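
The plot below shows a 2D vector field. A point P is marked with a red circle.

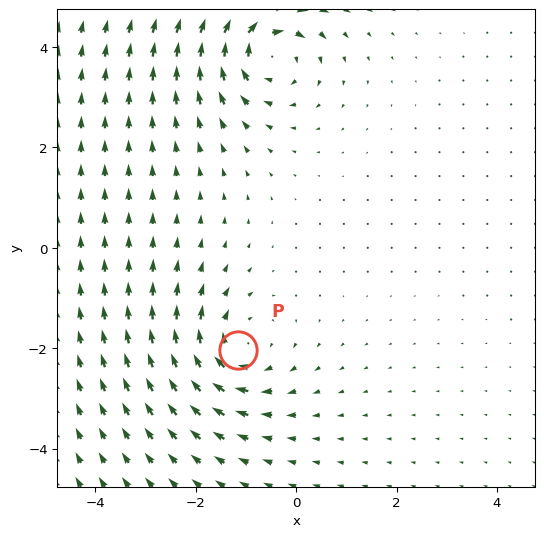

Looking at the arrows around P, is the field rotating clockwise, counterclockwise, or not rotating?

Near P at (-1.2, -2.0) the arrows circulate clockwise. The curl (z-component) there is about -5; negative curl means clockwise rotation.

clockwise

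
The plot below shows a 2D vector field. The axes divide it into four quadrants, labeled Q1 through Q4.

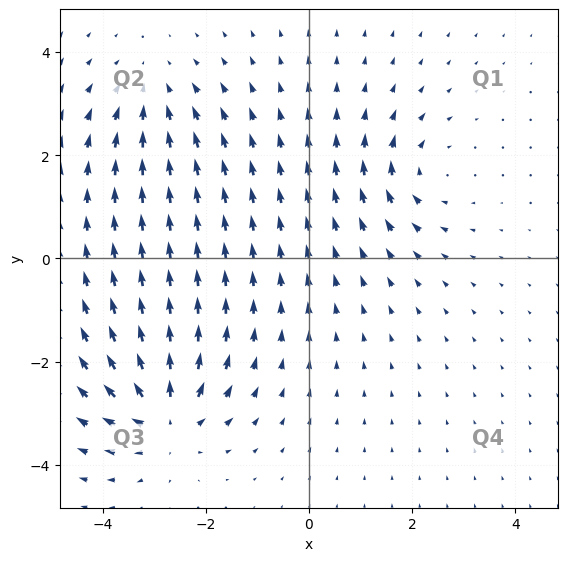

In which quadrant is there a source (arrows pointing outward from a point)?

Q3

The source sits at approximately (-2.8, -3.1), which lies in quadrant Q3. The divergence there is about +5, positive as expected for a source.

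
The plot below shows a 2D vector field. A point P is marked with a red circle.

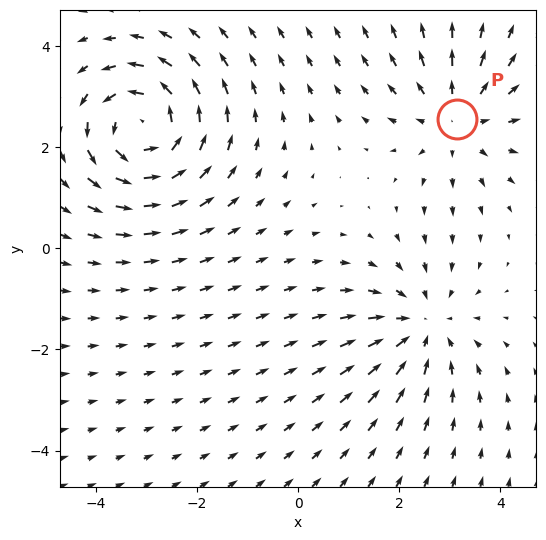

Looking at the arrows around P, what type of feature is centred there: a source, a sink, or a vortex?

At P (3.1, 2.5) the arrows spread outward. Divergence about +3, curl ≈0 — positive divergence with near-zero curl is a source.

source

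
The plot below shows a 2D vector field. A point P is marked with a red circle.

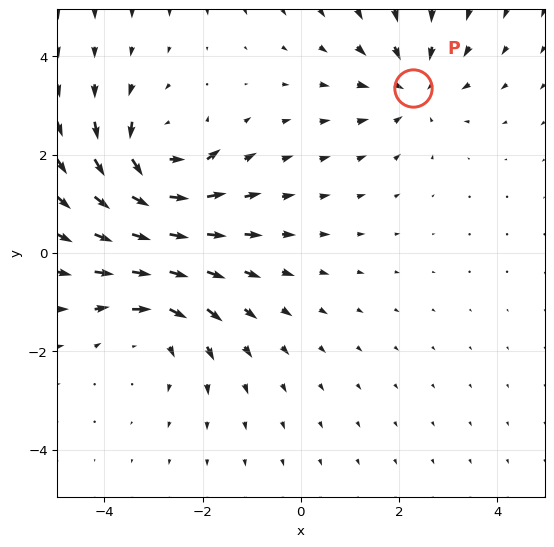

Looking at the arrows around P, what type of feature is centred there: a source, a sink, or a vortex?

sink

At P (2.3, 3.4) the arrows converge inward. Divergence about -3, curl ≈0 — negative divergence with near-zero curl is a sink.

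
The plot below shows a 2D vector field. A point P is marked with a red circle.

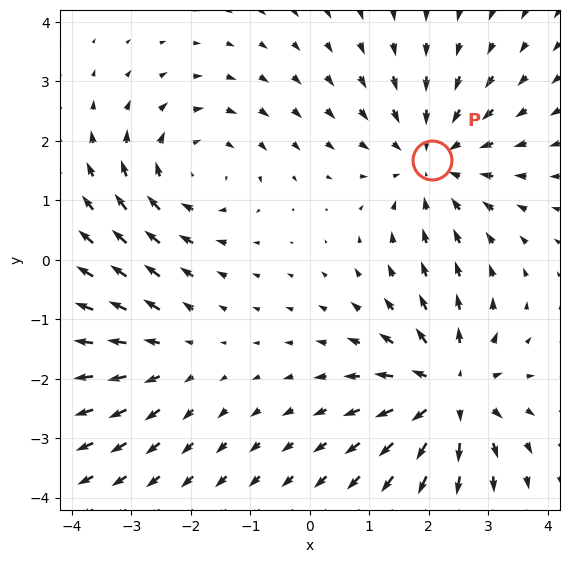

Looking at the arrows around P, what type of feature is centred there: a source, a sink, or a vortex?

At P (2.1, 1.7) the arrows converge inward. Divergence about -4, curl ≈0 — negative divergence with near-zero curl is a sink.

sink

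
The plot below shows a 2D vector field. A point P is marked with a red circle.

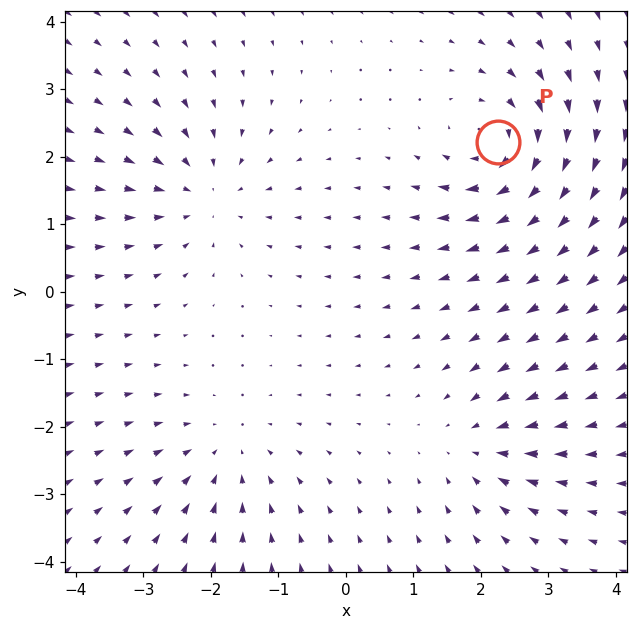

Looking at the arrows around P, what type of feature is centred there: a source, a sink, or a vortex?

vortex

At P (2.3, 2.2) the arrows circulate clockwise. Divergence ≈0, curl about -7 — near-zero divergence with nonzero curl is a vortex.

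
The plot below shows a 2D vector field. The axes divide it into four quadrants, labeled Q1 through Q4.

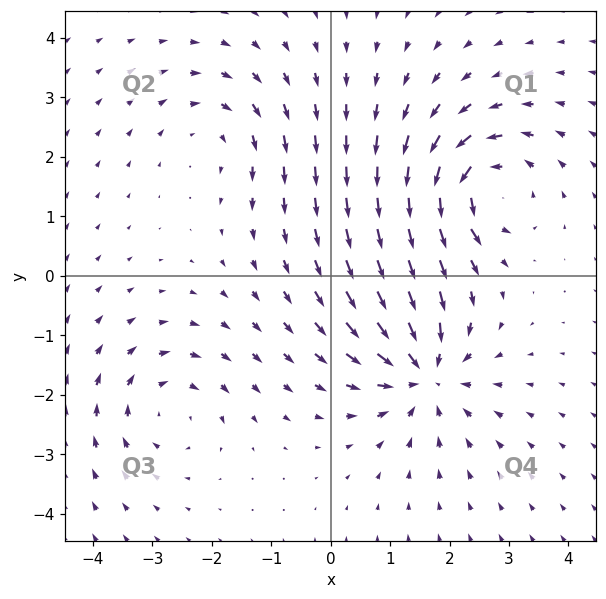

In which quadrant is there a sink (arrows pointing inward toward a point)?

The sink sits at approximately (1.6, -1.6), which lies in quadrant Q4. The divergence there is about -5, negative as expected for a sink.

Q4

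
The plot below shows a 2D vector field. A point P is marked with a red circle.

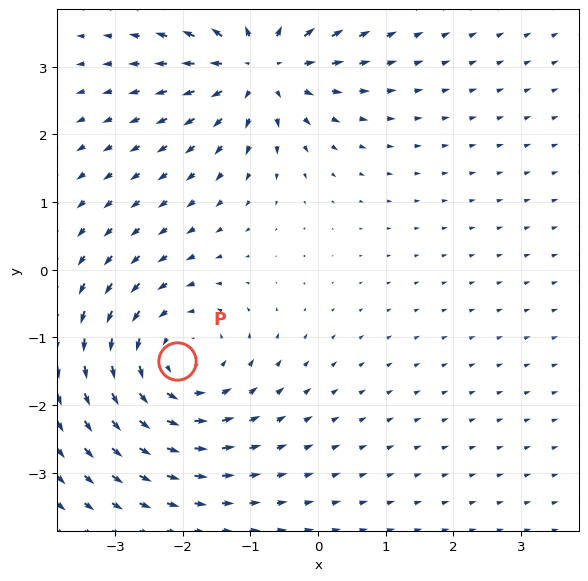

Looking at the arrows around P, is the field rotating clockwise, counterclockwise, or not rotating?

Near P at (-2.1, -1.3) the arrows circulate counterclockwise. The curl (z-component) there is about +3; positive curl means counterclockwise rotation.

counterclockwise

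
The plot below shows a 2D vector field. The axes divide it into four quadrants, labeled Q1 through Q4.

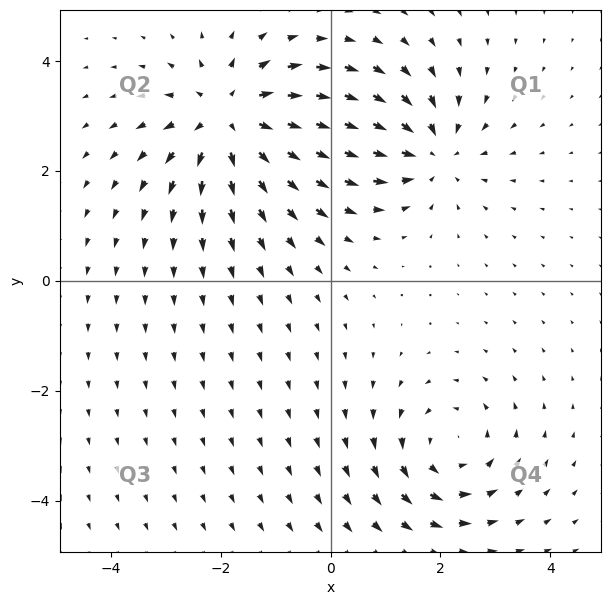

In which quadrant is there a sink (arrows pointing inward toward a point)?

Q1

The sink sits at approximately (1.8, 2.3), which lies in quadrant Q1. The divergence there is about -4, negative as expected for a sink.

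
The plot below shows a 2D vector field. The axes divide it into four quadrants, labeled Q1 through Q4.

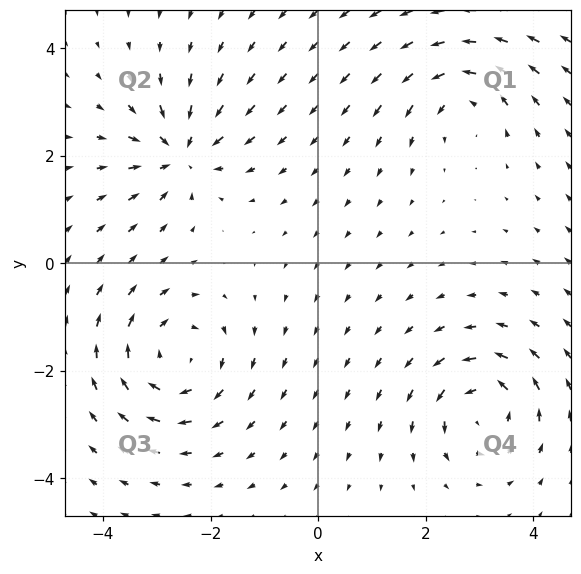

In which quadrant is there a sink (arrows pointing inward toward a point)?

The sink sits at approximately (-2.6, 2.1), which lies in quadrant Q2. The divergence there is about -5, negative as expected for a sink.

Q2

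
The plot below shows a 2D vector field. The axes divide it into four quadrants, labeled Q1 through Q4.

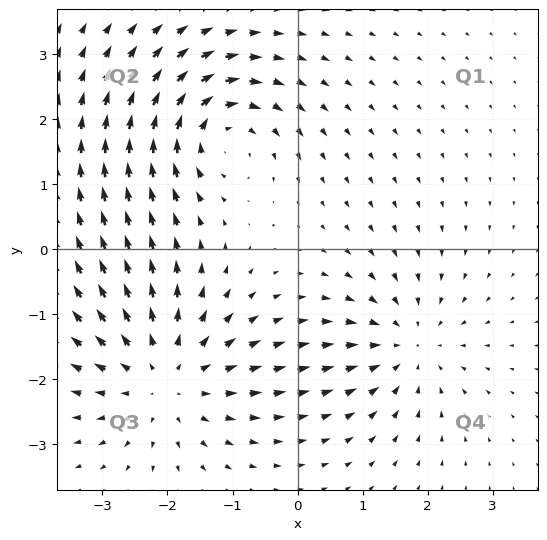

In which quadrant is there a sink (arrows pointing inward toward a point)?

Q4

The sink sits at approximately (1.7, -1.5), which lies in quadrant Q4. The divergence there is about -4, negative as expected for a sink.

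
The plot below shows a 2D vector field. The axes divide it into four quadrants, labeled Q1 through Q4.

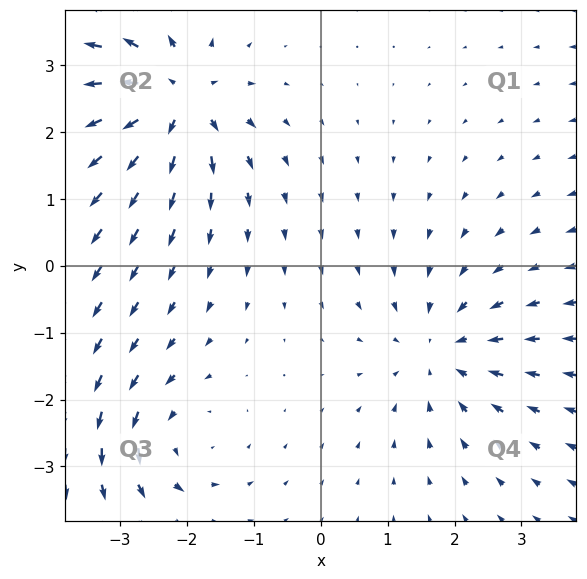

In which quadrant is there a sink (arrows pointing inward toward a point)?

The sink sits at approximately (1.8, -1.3), which lies in quadrant Q4. The divergence there is about -4, negative as expected for a sink.

Q4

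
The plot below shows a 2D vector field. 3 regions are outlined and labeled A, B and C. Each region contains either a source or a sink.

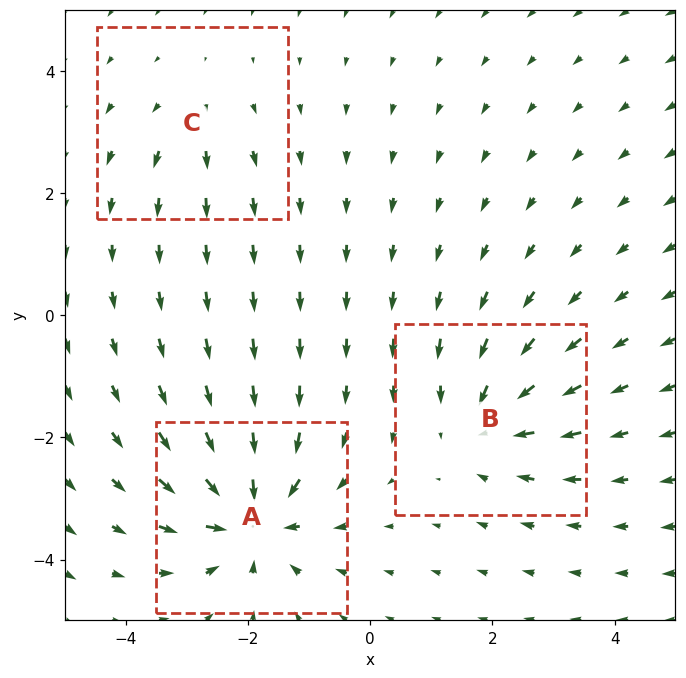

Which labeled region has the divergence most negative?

Divergence at each region's feature centre — A: about -6, B: about -4, C: about +2. Region A is most negative.

A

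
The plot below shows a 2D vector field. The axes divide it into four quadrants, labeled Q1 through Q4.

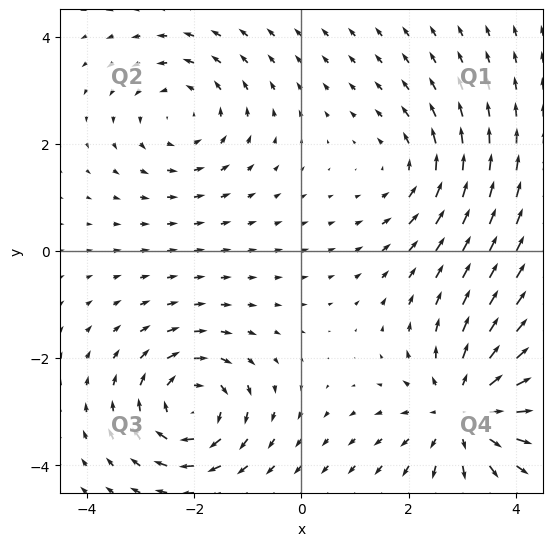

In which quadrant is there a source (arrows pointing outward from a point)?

Q4

The source sits at approximately (3.0, -3.0), which lies in quadrant Q4. The divergence there is about +4, positive as expected for a source.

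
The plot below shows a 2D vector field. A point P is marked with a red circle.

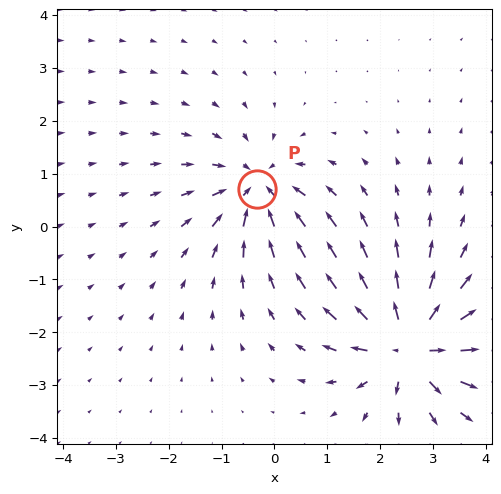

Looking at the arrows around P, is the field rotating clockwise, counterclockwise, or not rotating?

Near P at (-0.3, 0.7) the arrows show no circulation. The curl there is ≈0.

not rotating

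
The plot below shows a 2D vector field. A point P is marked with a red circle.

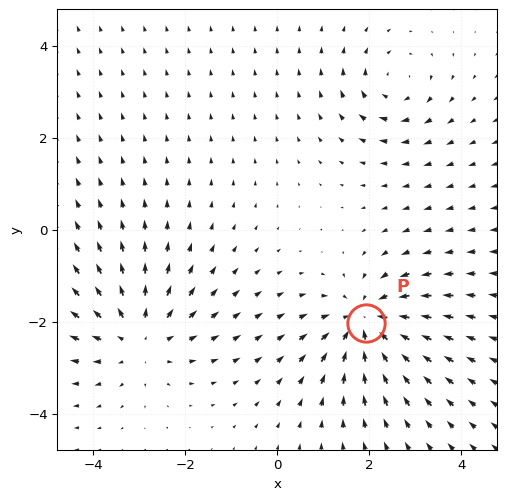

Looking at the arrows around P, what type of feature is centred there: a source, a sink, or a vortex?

sink

At P (1.9, -2.0) the arrows converge inward. Divergence about -5, curl ≈0 — negative divergence with near-zero curl is a sink.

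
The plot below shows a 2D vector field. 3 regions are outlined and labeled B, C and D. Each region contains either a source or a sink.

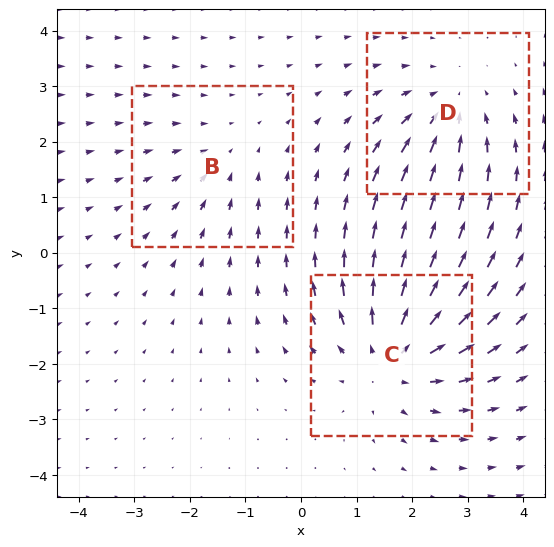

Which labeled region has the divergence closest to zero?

B

Divergence at each region's feature centre — B: about -2, C: about +4, D: about -3. Region B is closest to zero.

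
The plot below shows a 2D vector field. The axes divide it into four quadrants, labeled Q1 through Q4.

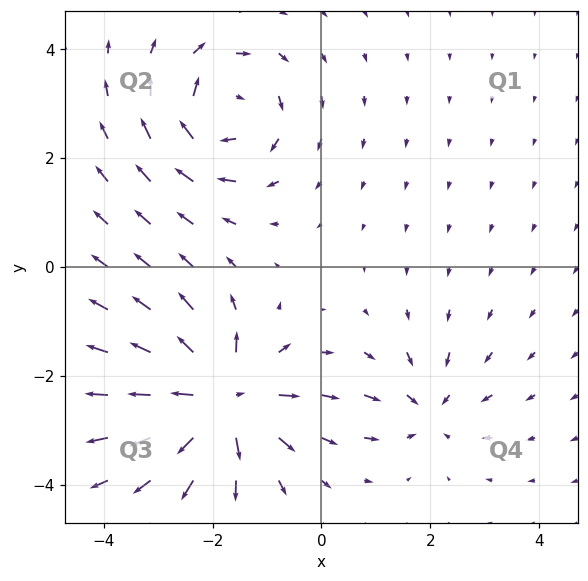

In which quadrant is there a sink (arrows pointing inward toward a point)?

The sink sits at approximately (2.0, -2.6), which lies in quadrant Q4. The divergence there is about -3, negative as expected for a sink.

Q4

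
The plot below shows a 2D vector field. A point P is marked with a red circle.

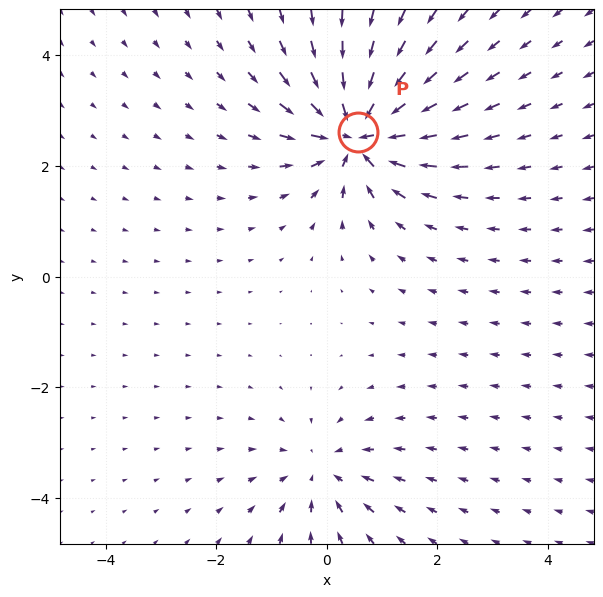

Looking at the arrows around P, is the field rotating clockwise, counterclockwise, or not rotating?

Near P at (0.6, 2.6) the arrows show no circulation. The curl there is ≈0.

not rotating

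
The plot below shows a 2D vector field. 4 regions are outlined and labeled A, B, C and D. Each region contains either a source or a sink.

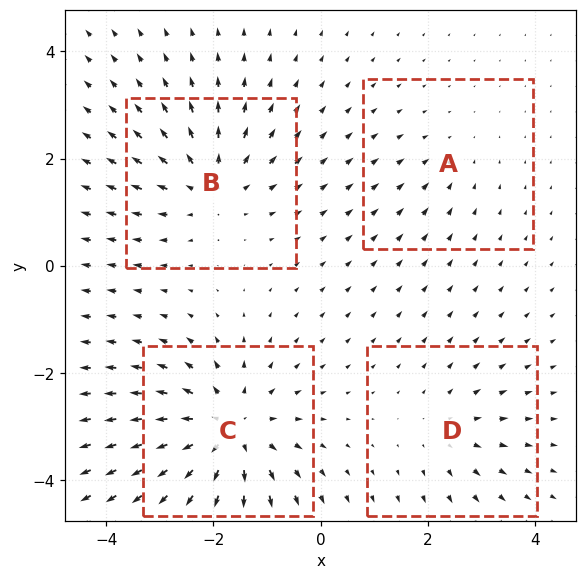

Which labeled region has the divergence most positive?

Divergence at each region's feature centre — A: about -2, B: about +5, C: about +7, D: about +3. Region C is most positive.

C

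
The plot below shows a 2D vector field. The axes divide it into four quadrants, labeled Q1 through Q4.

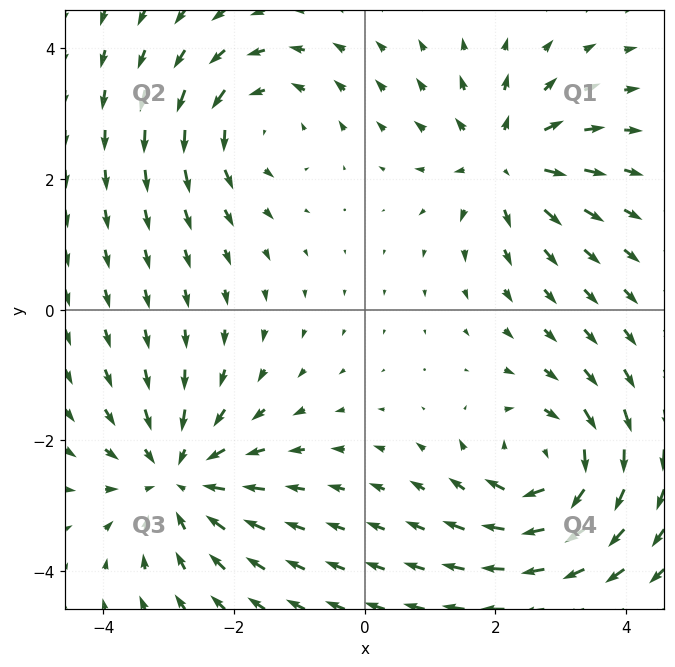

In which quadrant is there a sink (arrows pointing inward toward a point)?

The sink sits at approximately (-2.9, -2.6), which lies in quadrant Q3. The divergence there is about -4, negative as expected for a sink.

Q3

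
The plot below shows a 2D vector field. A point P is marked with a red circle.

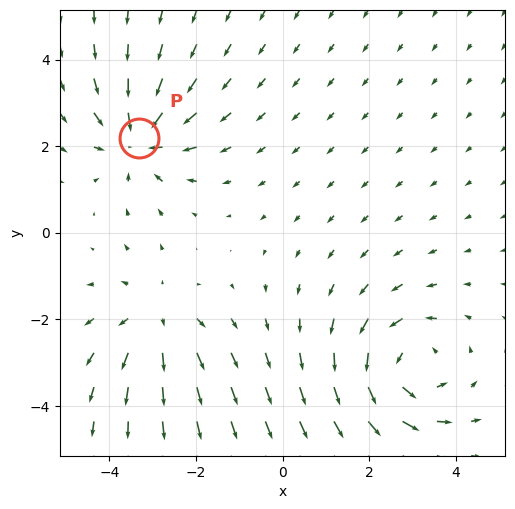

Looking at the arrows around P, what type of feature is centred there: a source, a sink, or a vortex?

sink

At P (-3.3, 2.2) the arrows converge inward. Divergence about -3, curl ≈0 — negative divergence with near-zero curl is a sink.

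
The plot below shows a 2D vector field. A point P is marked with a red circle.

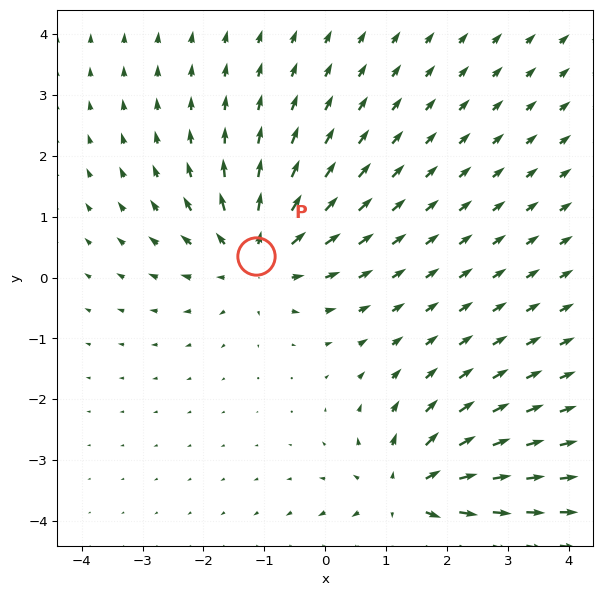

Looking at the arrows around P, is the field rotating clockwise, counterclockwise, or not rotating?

not rotating

Near P at (-1.1, 0.4) the arrows show no circulation. The curl there is ≈0.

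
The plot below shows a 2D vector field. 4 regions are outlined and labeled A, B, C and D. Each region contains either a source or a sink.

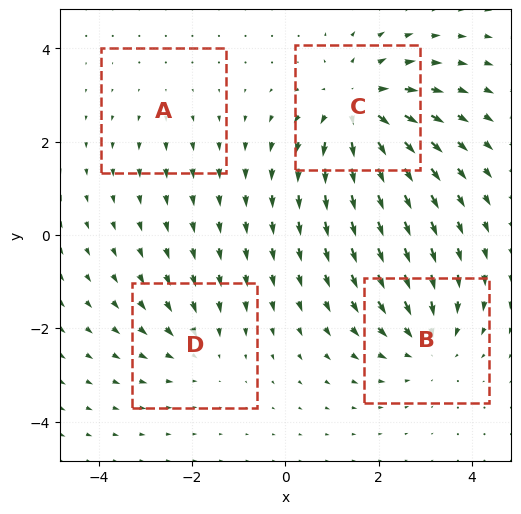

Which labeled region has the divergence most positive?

Divergence at each region's feature centre — A: about +2, B: about -4, C: about +6, D: about -3. Region C is most positive.

C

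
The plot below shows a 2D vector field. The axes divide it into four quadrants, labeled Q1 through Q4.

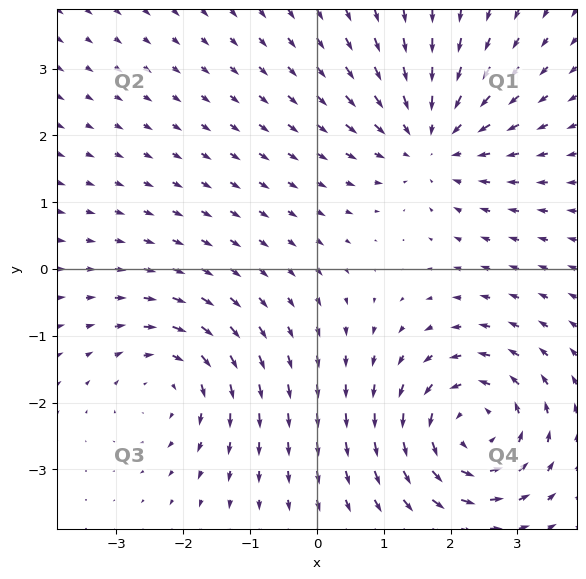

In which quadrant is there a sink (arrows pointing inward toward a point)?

Q1

The sink sits at approximately (1.7, 1.9), which lies in quadrant Q1. The divergence there is about -3, negative as expected for a sink.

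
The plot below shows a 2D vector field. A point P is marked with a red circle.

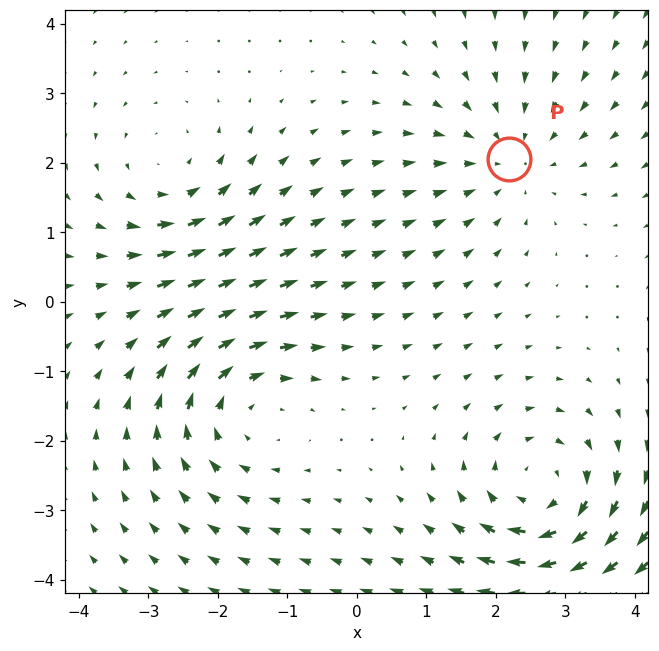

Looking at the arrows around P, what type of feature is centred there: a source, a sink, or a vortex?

At P (2.2, 2.1) the arrows converge inward. Divergence about -3, curl ≈0 — negative divergence with near-zero curl is a sink.

sink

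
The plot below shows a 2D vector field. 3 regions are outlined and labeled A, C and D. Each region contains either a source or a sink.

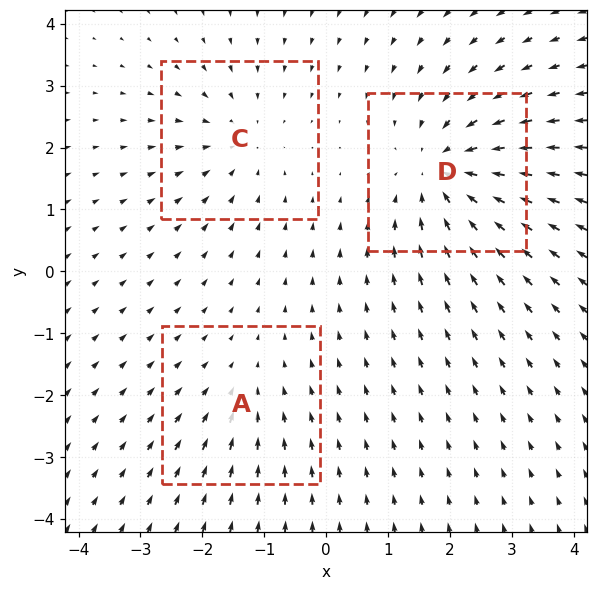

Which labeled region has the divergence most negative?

D

Divergence at each region's feature centre — A: about -2, C: about -3, D: about -5. Region D is most negative.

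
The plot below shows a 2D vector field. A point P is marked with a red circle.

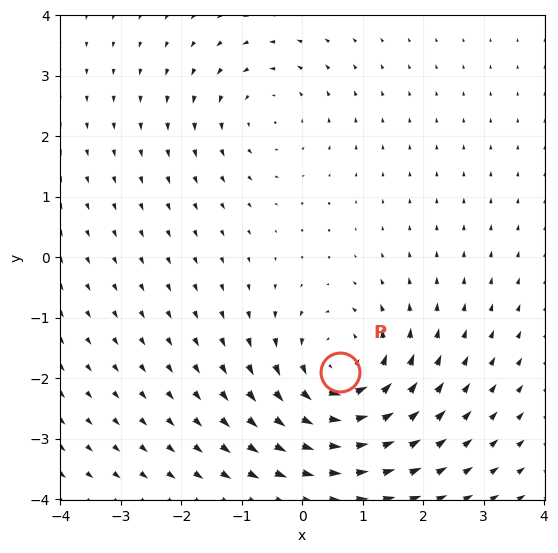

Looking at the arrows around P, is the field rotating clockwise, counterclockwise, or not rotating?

Near P at (0.6, -1.9) the arrows circulate counterclockwise. The curl (z-component) there is about +5; positive curl means counterclockwise rotation.

counterclockwise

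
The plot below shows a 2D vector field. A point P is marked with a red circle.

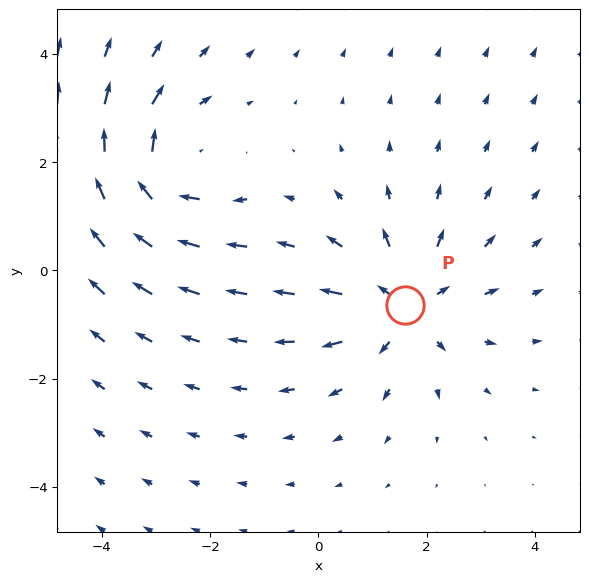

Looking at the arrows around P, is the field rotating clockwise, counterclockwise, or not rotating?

not rotating

Near P at (1.6, -0.6) the arrows show no circulation. The curl there is ≈0.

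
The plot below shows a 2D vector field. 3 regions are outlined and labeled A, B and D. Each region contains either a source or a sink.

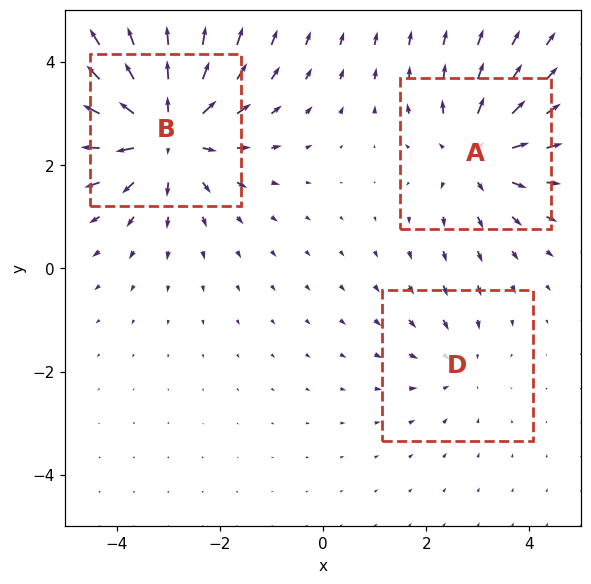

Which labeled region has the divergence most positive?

B

Divergence at each region's feature centre — A: about +3, B: about +5, D: about -2. Region B is most positive.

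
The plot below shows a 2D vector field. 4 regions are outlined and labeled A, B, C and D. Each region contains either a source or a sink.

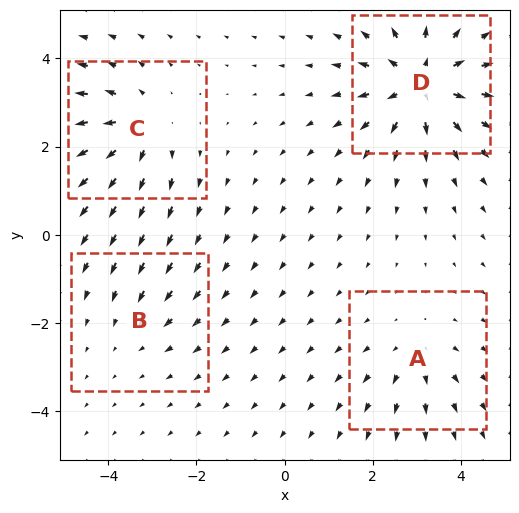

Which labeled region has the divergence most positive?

D

Divergence at each region's feature centre — A: about +3, B: about -2, C: about +5, D: about +7. Region D is most positive.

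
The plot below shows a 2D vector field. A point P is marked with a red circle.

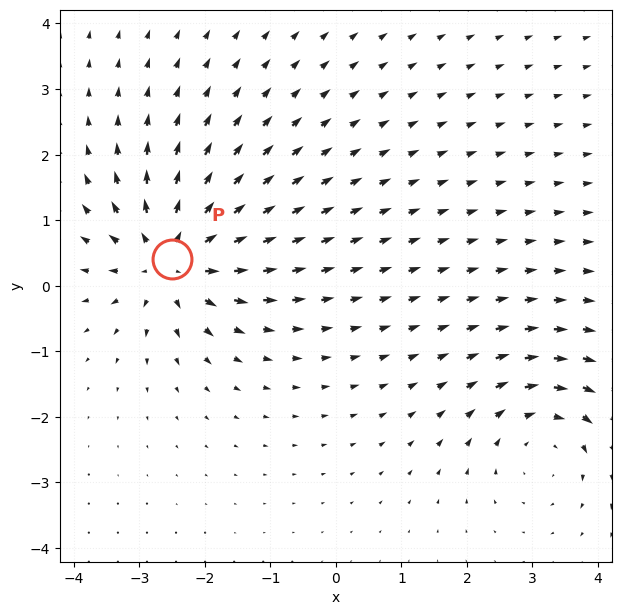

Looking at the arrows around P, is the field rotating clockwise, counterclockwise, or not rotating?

not rotating

Near P at (-2.5, 0.4) the arrows show no circulation. The curl there is ≈0.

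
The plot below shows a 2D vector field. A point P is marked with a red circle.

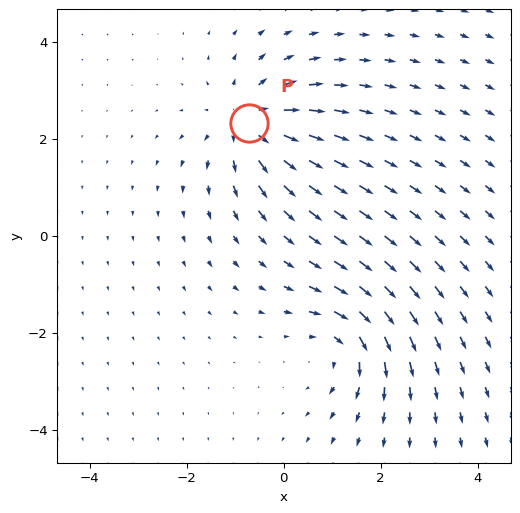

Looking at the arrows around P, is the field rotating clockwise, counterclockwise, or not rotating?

Near P at (-0.7, 2.3) the arrows show no circulation. The curl there is ≈0.

not rotating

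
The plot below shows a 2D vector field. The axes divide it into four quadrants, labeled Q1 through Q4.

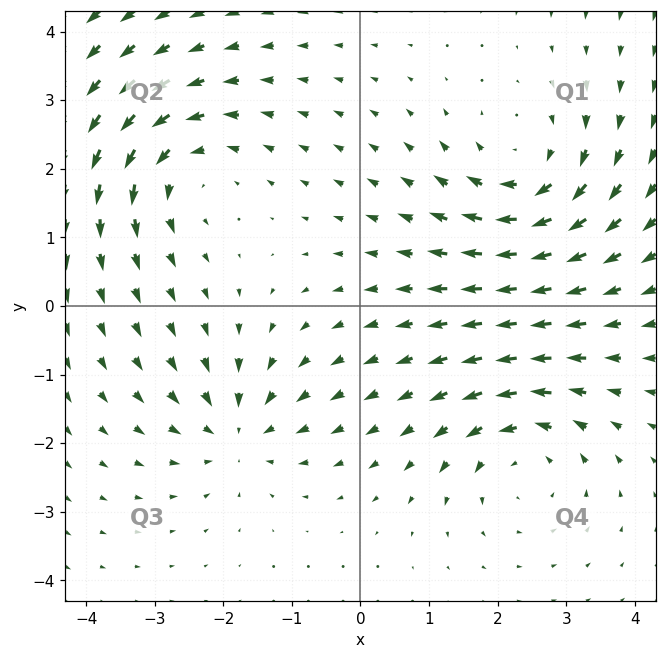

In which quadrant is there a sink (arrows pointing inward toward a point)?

Q3

The sink sits at approximately (-1.8, -1.8), which lies in quadrant Q3. The divergence there is about -3, negative as expected for a sink.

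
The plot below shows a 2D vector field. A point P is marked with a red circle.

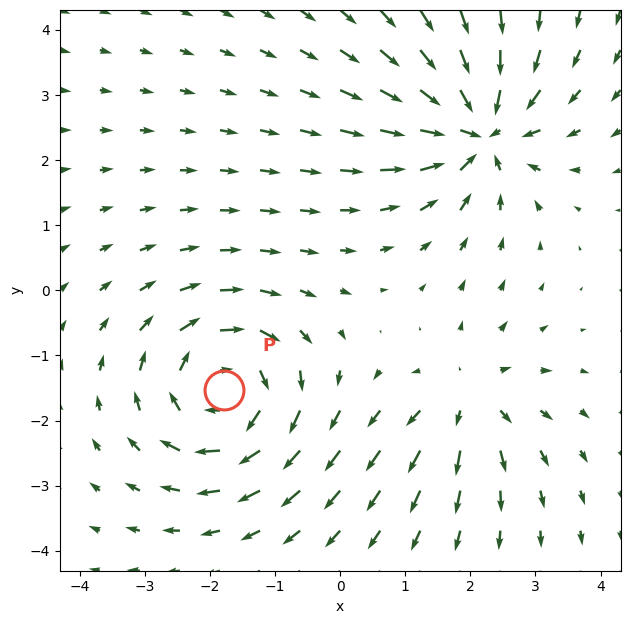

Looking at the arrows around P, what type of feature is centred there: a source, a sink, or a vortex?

At P (-1.8, -1.5) the arrows circulate clockwise. Divergence ≈0, curl about -5 — near-zero divergence with nonzero curl is a vortex.

vortex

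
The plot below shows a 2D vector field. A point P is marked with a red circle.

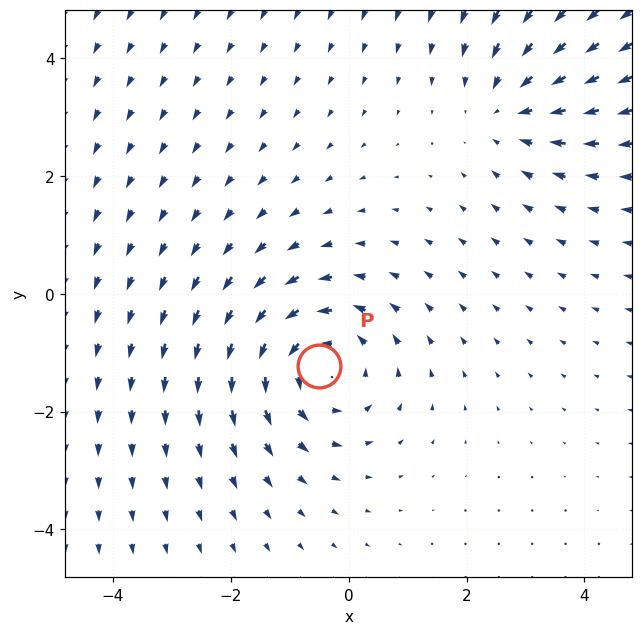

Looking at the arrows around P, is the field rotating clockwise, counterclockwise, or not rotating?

counterclockwise

Near P at (-0.5, -1.2) the arrows circulate counterclockwise. The curl (z-component) there is about +4; positive curl means counterclockwise rotation.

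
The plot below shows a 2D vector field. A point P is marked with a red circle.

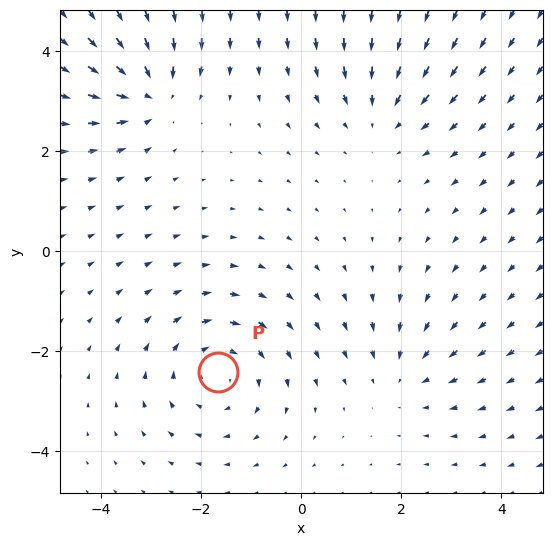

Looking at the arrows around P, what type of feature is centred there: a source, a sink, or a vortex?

vortex

At P (-1.7, -2.4) the arrows circulate clockwise. Divergence ≈0, curl about -4 — near-zero divergence with nonzero curl is a vortex.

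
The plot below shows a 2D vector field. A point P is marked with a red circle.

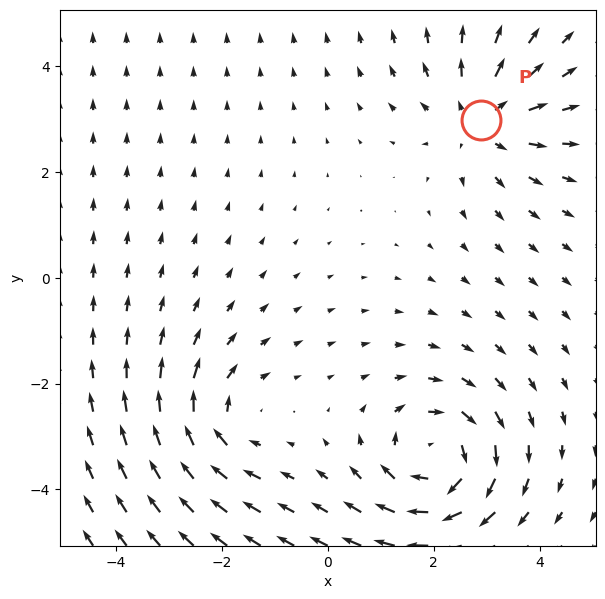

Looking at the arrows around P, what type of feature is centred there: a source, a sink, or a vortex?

source

At P (2.9, 3.0) the arrows spread outward. Divergence about +4, curl ≈0 — positive divergence with near-zero curl is a source.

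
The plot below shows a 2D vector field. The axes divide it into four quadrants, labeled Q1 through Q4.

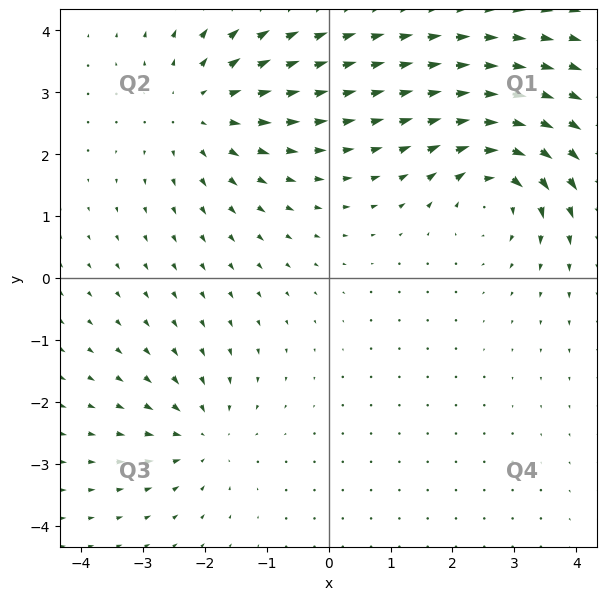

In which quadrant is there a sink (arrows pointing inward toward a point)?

Q3

The sink sits at approximately (-2.0, -2.6), which lies in quadrant Q3. The divergence there is about -4, negative as expected for a sink.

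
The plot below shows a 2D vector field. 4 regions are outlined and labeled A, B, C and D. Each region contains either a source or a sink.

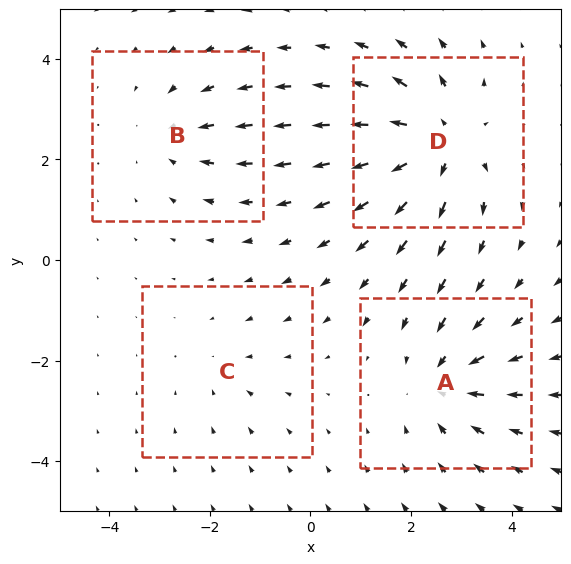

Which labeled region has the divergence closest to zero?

Divergence at each region's feature centre — A: about -4, B: about -3, C: about -2, D: about +6. Region C is closest to zero.

C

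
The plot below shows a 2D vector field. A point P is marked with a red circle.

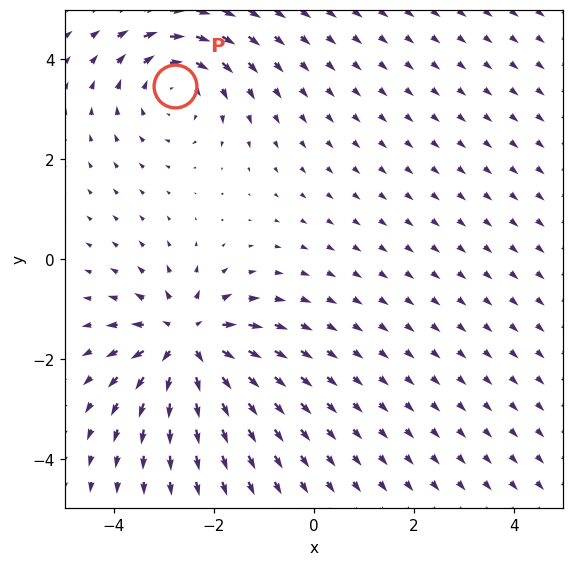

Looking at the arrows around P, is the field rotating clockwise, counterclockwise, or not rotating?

Near P at (-2.8, 3.5) the arrows circulate clockwise. The curl (z-component) there is about -3; negative curl means clockwise rotation.

clockwise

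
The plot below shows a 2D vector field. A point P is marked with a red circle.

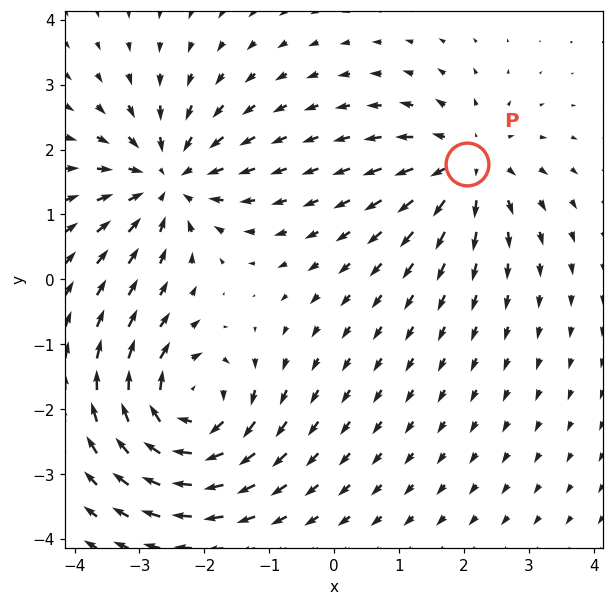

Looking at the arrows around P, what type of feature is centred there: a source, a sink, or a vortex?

At P (2.0, 1.8) the arrows spread outward. Divergence about +4, curl ≈0 — positive divergence with near-zero curl is a source.

source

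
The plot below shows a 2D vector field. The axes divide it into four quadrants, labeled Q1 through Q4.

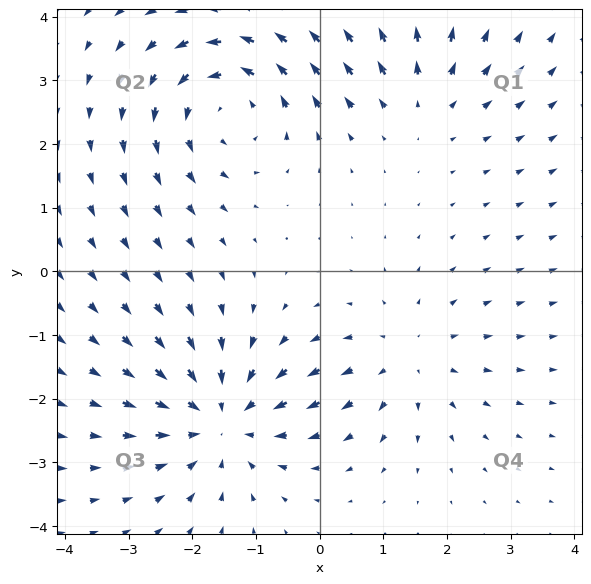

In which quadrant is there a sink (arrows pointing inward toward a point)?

The sink sits at approximately (-1.5, -2.3), which lies in quadrant Q3. The divergence there is about -4, negative as expected for a sink.

Q3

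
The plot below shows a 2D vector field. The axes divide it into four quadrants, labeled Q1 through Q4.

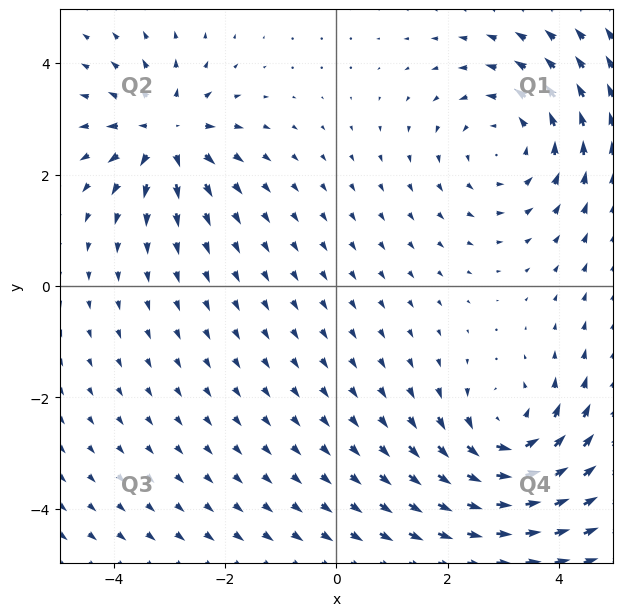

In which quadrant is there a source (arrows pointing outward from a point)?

Q2

The source sits at approximately (-3.1, 2.7), which lies in quadrant Q2. The divergence there is about +5, positive as expected for a source.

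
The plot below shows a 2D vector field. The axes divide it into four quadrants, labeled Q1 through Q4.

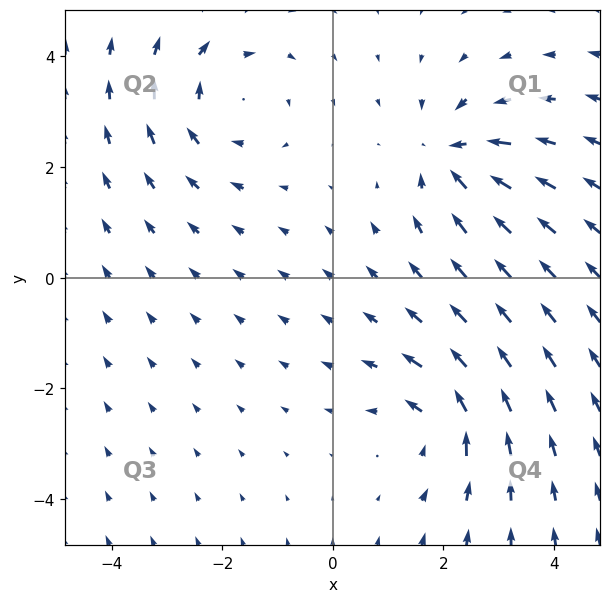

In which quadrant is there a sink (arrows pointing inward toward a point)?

Q1

The sink sits at approximately (2.2, 2.2), which lies in quadrant Q1. The divergence there is about -4, negative as expected for a sink.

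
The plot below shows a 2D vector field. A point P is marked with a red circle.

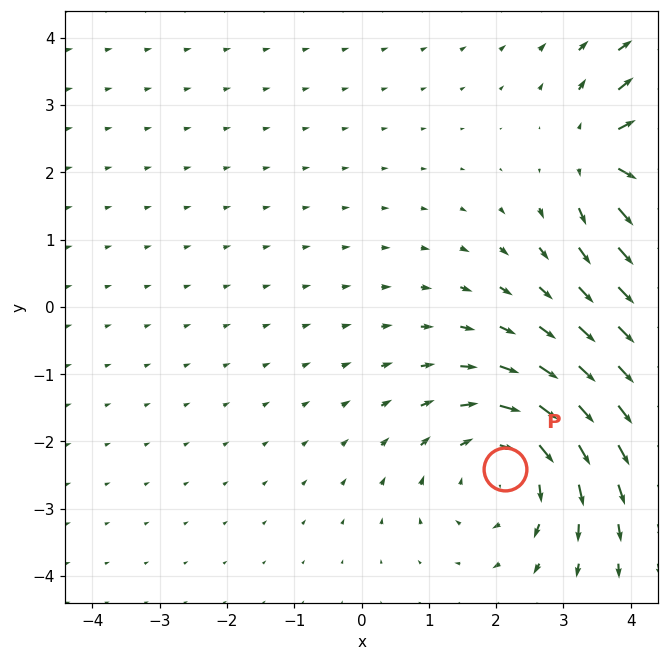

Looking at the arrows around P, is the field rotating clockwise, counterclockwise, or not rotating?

Near P at (2.1, -2.4) the arrows circulate clockwise. The curl (z-component) there is about -4; negative curl means clockwise rotation.

clockwise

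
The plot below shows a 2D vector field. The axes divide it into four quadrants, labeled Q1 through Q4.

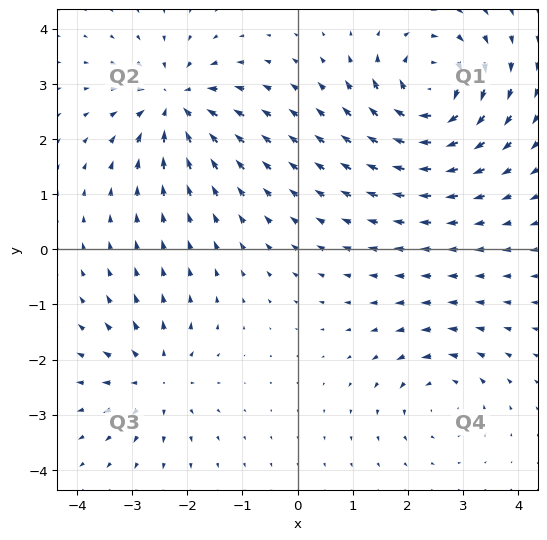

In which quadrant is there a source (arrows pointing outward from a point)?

Q3

The source sits at approximately (-2.6, -2.3), which lies in quadrant Q3. The divergence there is about +4, positive as expected for a source.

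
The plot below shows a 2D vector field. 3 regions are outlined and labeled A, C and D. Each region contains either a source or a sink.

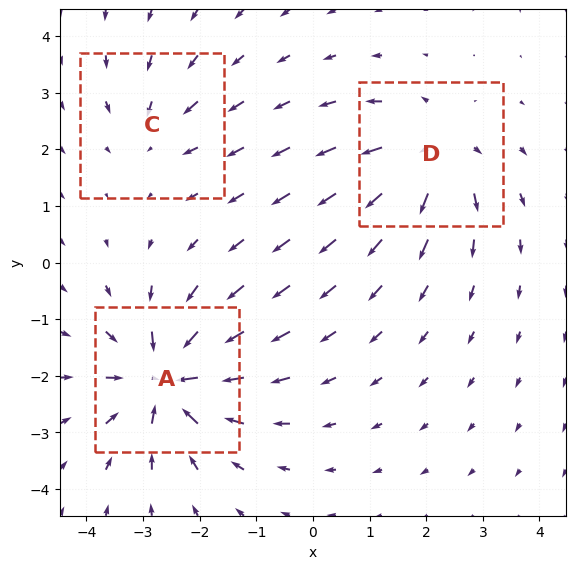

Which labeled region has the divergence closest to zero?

C

Divergence at each region's feature centre — A: about -5, C: about -2, D: about +4. Region C is closest to zero.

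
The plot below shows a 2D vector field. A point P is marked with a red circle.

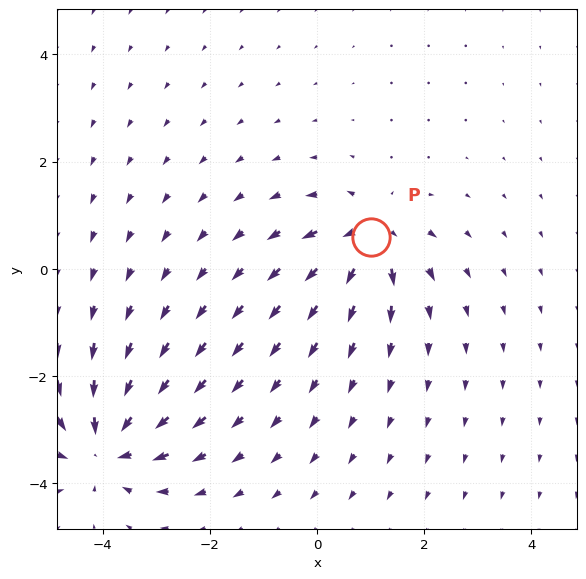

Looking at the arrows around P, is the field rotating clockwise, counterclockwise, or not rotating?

not rotating

Near P at (1.0, 0.6) the arrows show no circulation. The curl there is ≈0.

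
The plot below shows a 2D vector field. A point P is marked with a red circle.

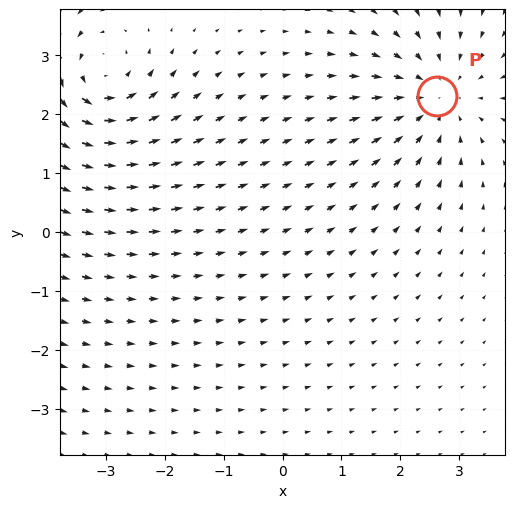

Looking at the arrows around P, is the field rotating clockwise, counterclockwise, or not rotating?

Near P at (2.6, 2.3) the arrows show no circulation. The curl there is ≈0.

not rotating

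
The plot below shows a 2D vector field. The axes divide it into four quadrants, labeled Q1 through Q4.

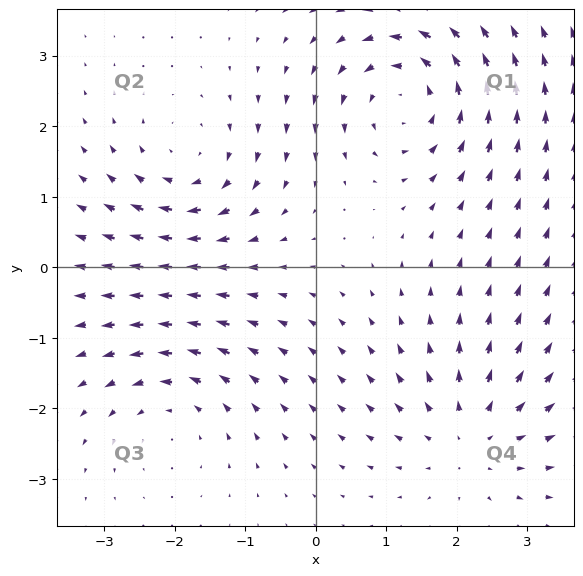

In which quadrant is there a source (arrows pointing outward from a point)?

Q4

The source sits at approximately (2.2, -2.4), which lies in quadrant Q4. The divergence there is about +3, positive as expected for a source.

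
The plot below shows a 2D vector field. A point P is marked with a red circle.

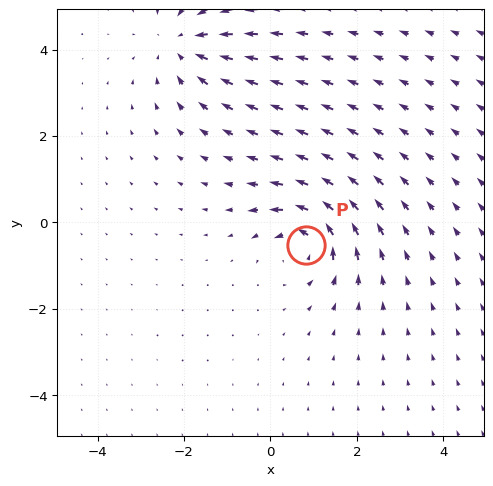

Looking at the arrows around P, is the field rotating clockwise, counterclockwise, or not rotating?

Near P at (0.8, -0.5) the arrows circulate counterclockwise. The curl (z-component) there is about +6; positive curl means counterclockwise rotation.

counterclockwise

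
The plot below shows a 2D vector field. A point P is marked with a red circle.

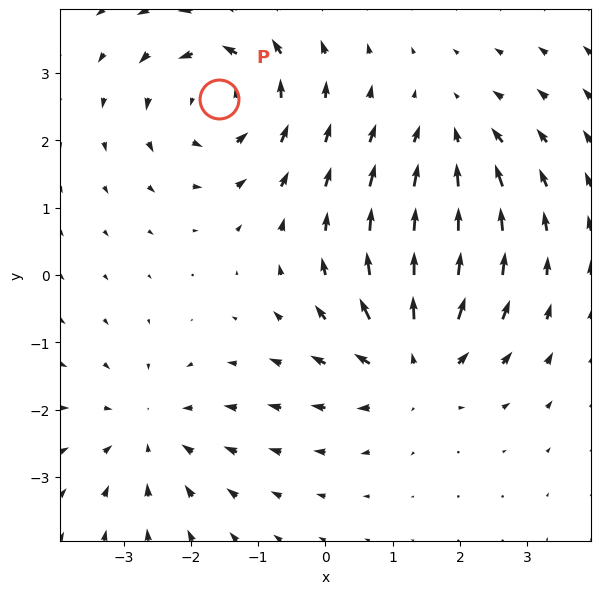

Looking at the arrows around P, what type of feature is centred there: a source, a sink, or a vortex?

At P (-1.6, 2.6) the arrows circulate counterclockwise. Divergence ≈0, curl about +5 — near-zero divergence with nonzero curl is a vortex.

vortex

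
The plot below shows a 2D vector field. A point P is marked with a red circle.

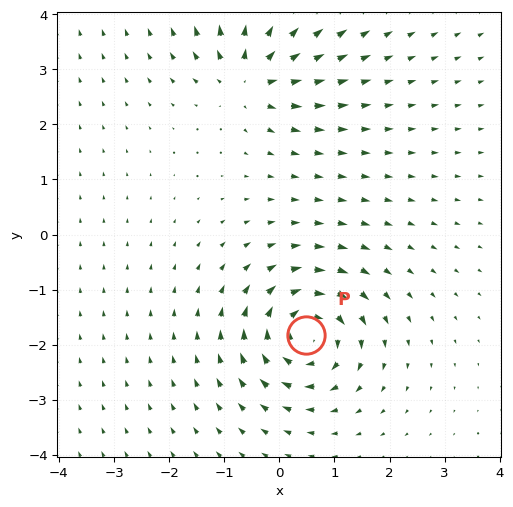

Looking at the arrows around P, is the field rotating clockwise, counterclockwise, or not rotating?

Near P at (0.5, -1.8) the arrows circulate clockwise. The curl (z-component) there is about -7; negative curl means clockwise rotation.

clockwise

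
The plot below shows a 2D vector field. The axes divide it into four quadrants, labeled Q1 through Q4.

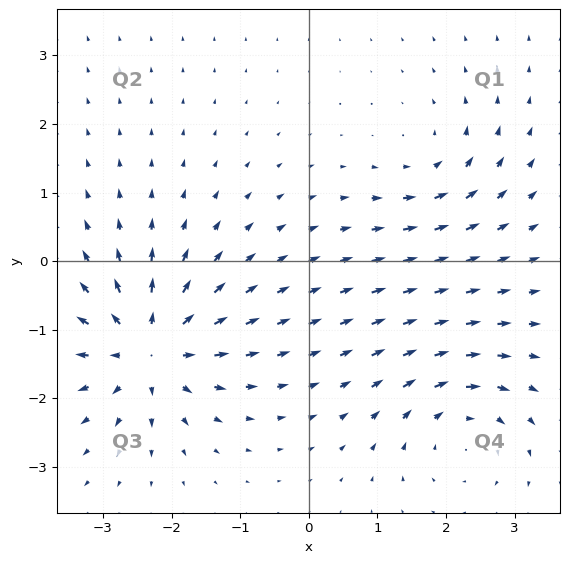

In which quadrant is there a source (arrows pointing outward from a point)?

Q3

The source sits at approximately (-2.3, -1.3), which lies in quadrant Q3. The divergence there is about +7, positive as expected for a source.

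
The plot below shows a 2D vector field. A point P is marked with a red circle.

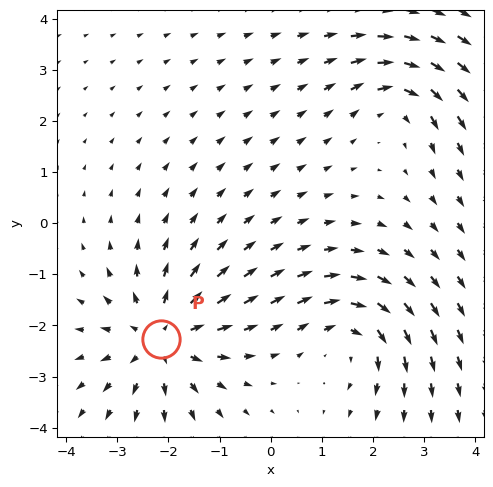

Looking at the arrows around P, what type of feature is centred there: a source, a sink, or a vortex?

source

At P (-2.1, -2.3) the arrows spread outward. Divergence about +5, curl ≈0 — positive divergence with near-zero curl is a source.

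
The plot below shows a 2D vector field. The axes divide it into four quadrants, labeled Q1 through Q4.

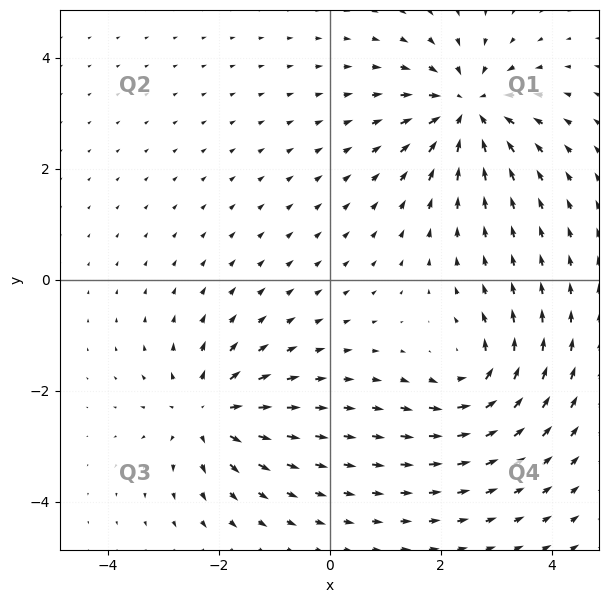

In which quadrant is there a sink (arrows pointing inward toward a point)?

The sink sits at approximately (2.5, 3.1), which lies in quadrant Q1. The divergence there is about -6, negative as expected for a sink.

Q1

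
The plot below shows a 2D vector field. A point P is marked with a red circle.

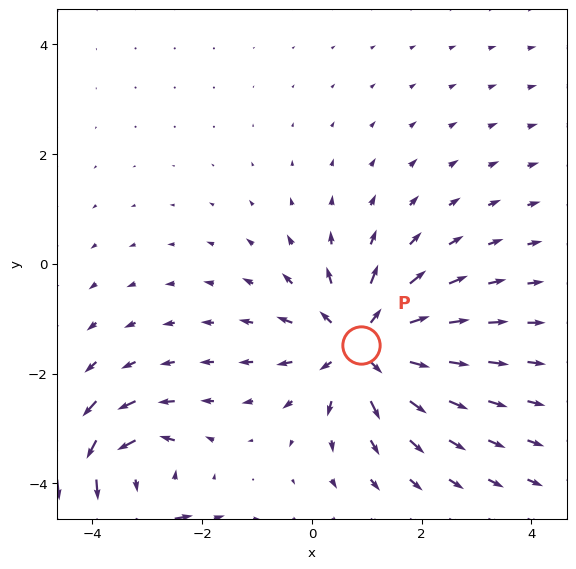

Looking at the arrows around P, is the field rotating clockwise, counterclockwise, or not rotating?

Near P at (0.9, -1.5) the arrows show no circulation. The curl there is ≈0.

not rotating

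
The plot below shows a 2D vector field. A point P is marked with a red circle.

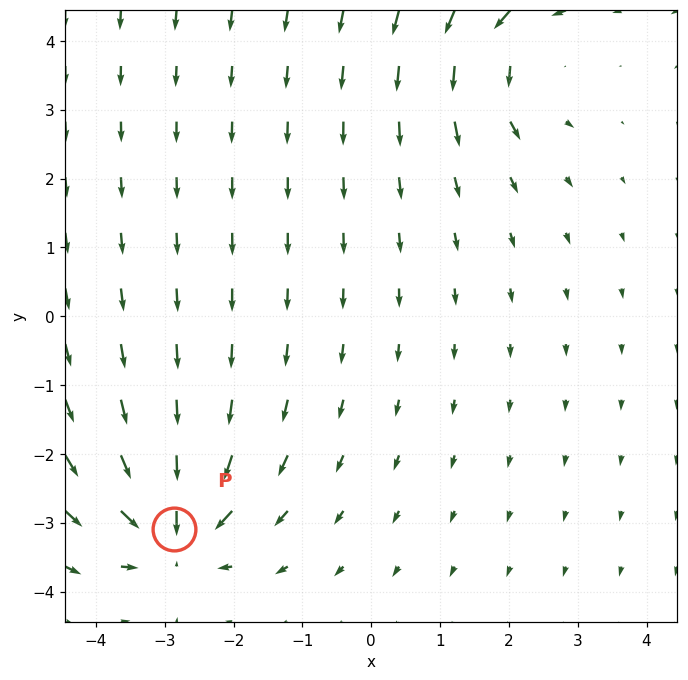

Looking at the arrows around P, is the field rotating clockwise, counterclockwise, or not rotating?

not rotating

Near P at (-2.9, -3.1) the arrows show no circulation. The curl there is ≈0.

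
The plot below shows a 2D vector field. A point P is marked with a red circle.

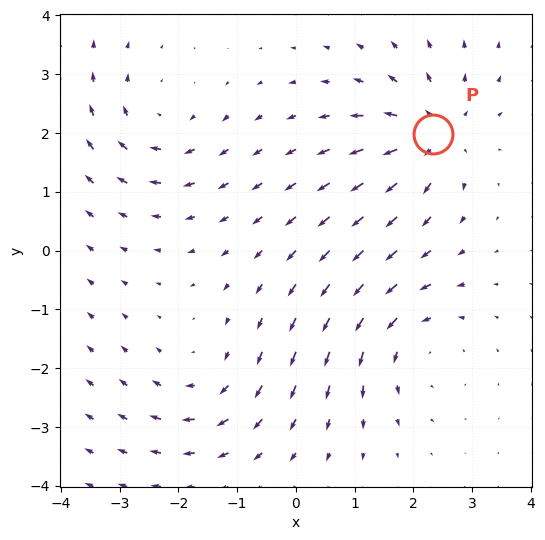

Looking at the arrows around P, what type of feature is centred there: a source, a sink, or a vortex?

At P (2.3, 2.0) the arrows spread outward. Divergence about +6, curl ≈0 — positive divergence with near-zero curl is a source.

source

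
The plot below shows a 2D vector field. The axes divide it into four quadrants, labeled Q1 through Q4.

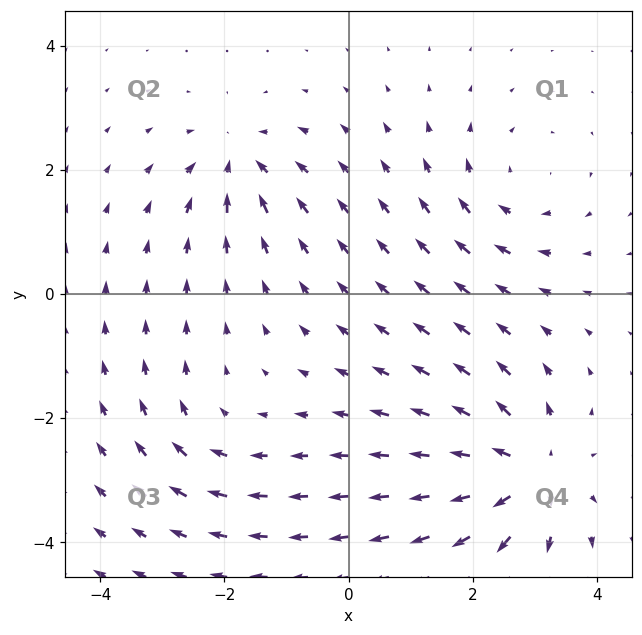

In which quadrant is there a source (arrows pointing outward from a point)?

Q4

The source sits at approximately (2.9, -2.9), which lies in quadrant Q4. The divergence there is about +5, positive as expected for a source.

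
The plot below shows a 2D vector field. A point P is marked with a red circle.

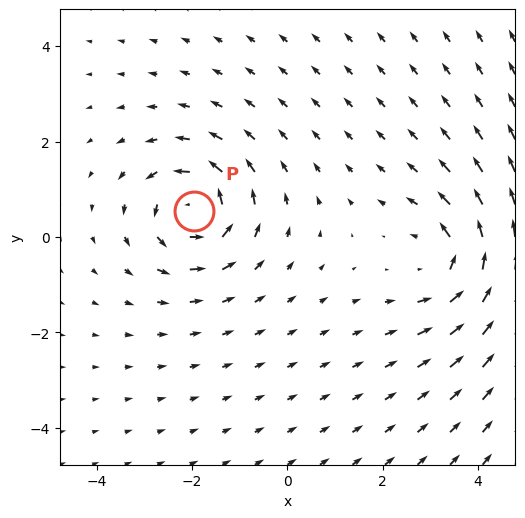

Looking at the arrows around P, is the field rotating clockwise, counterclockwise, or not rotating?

Near P at (-2.0, 0.5) the arrows circulate counterclockwise. The curl (z-component) there is about +5; positive curl means counterclockwise rotation.

counterclockwise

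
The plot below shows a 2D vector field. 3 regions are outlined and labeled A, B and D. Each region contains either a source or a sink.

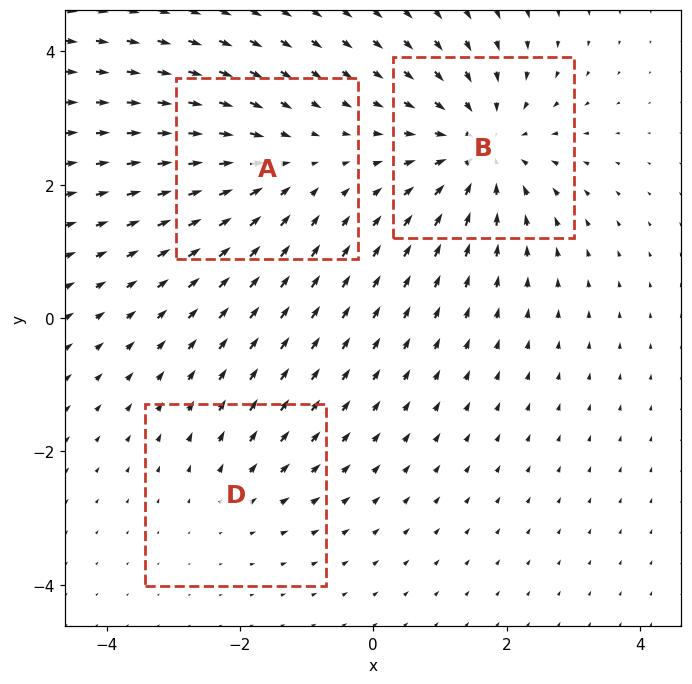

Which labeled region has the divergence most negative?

Divergence at each region's feature centre — A: about -3, B: about -4, D: about +2. Region B is most negative.

B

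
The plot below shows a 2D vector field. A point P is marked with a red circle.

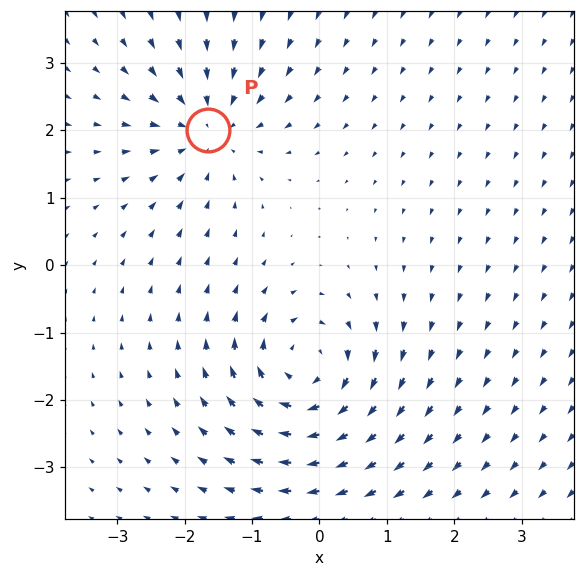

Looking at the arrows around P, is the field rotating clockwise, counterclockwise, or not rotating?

Near P at (-1.7, 2.0) the arrows show no circulation. The curl there is ≈0.

not rotating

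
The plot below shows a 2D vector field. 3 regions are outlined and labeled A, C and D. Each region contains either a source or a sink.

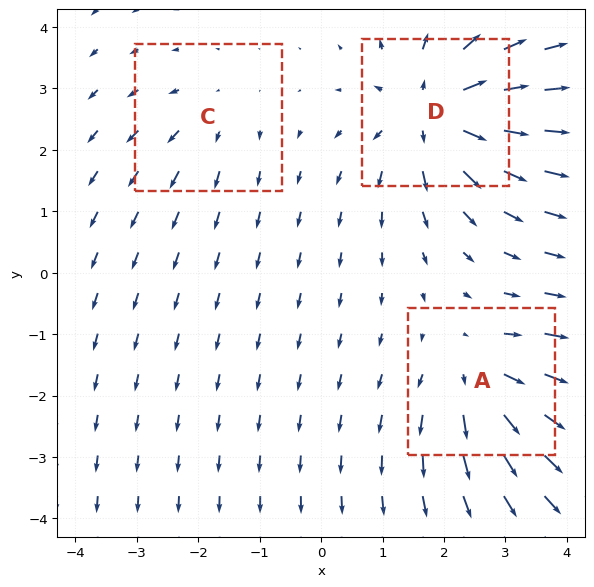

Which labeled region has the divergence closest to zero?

C

Divergence at each region's feature centre — A: about +4, C: about +2, D: about +5. Region C is closest to zero.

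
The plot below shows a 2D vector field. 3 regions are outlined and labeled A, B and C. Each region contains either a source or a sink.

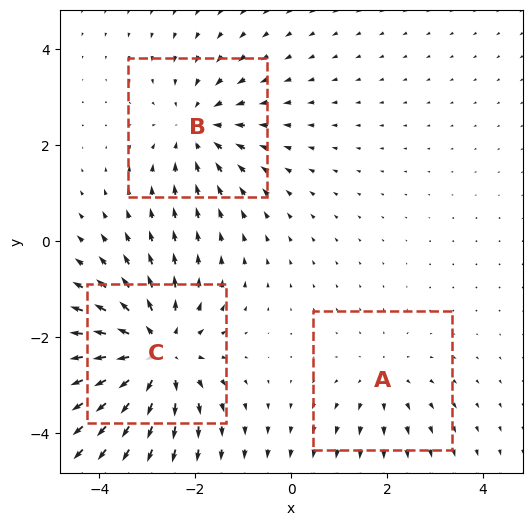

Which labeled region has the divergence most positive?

Divergence at each region's feature centre — A: about +2, B: about -3, C: about +4. Region C is most positive.

C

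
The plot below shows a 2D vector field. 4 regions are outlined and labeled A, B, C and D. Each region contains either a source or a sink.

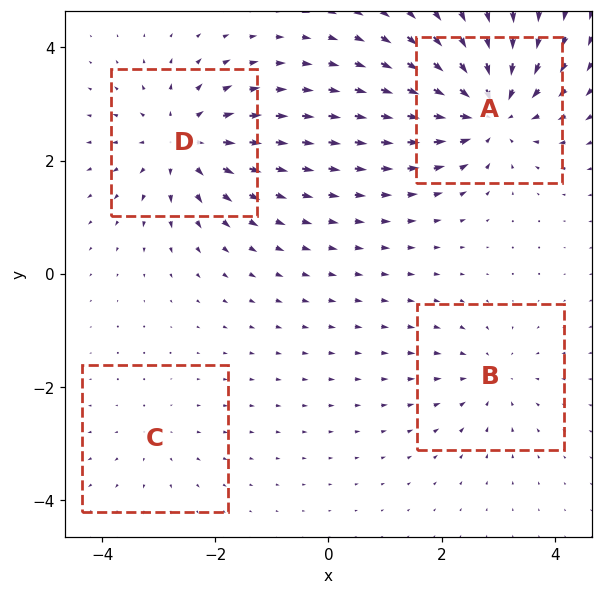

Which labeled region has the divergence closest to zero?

Divergence at each region's feature centre — A: about -7, B: about -3, C: about +2, D: about +5. Region C is closest to zero.

C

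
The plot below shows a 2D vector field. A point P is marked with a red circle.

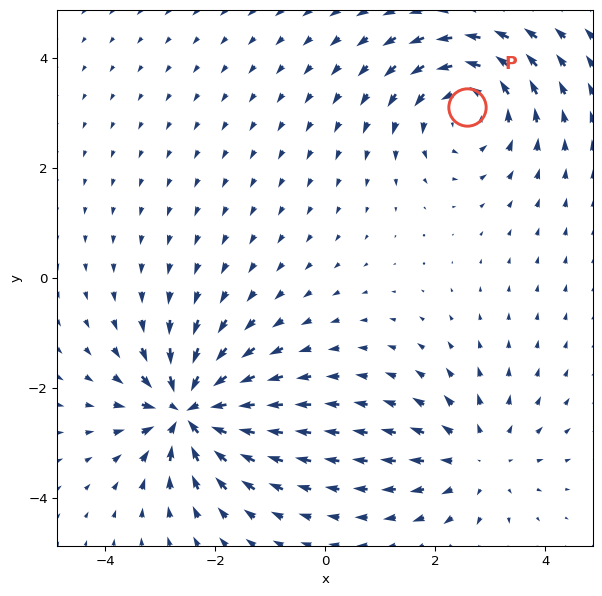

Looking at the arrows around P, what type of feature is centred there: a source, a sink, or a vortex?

At P (2.6, 3.1) the arrows circulate counterclockwise. Divergence ≈0, curl about +4 — near-zero divergence with nonzero curl is a vortex.

vortex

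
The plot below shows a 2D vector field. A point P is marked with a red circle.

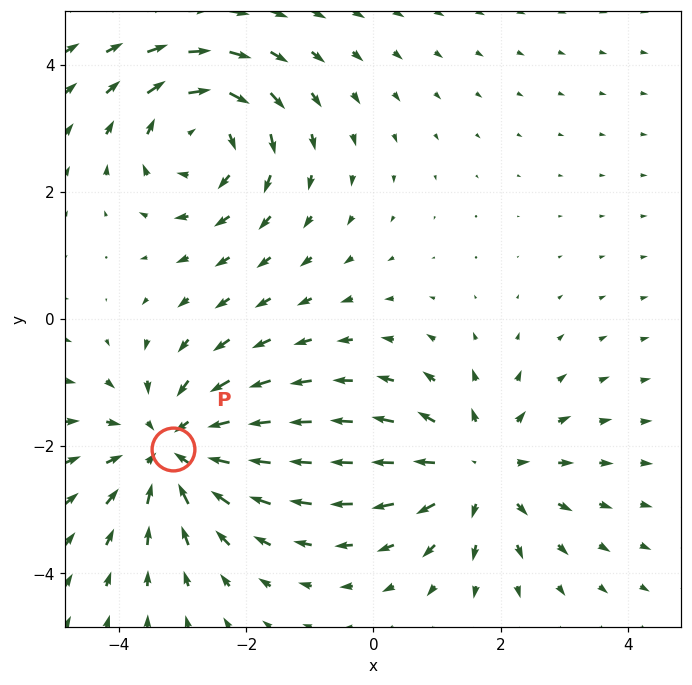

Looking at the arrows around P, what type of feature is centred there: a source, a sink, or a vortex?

At P (-3.1, -2.0) the arrows converge inward. Divergence about -4, curl ≈0 — negative divergence with near-zero curl is a sink.

sink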